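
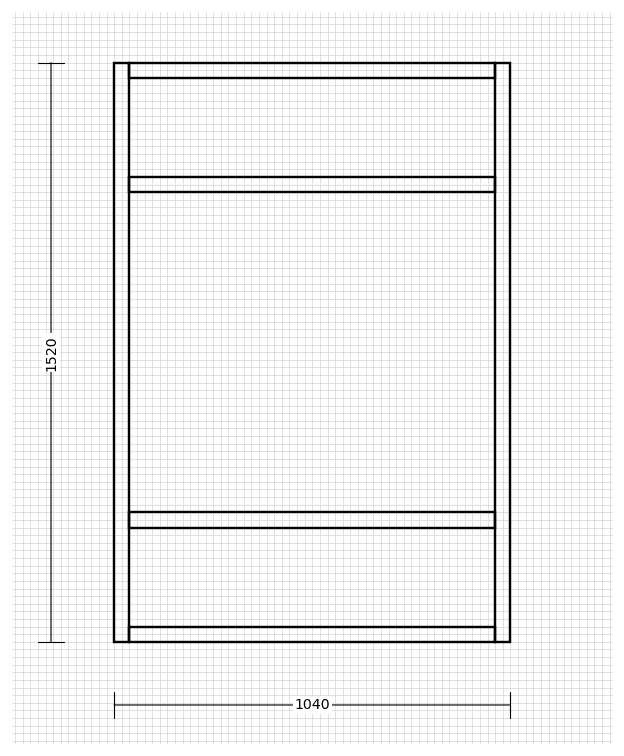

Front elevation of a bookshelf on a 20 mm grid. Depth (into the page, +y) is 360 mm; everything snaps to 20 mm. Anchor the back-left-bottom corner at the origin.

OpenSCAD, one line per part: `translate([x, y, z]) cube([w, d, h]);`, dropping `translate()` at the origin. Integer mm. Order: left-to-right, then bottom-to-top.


cube([40, 360, 1520]);
translate([40, 0, 0]) cube([960, 360, 40]);
translate([40, 0, 300]) cube([960, 360, 40]);
translate([40, 0, 1180]) cube([960, 360, 40]);
translate([40, 0, 1480]) cube([960, 360, 40]);
translate([1000, 0, 0]) cube([40, 360, 1520]);


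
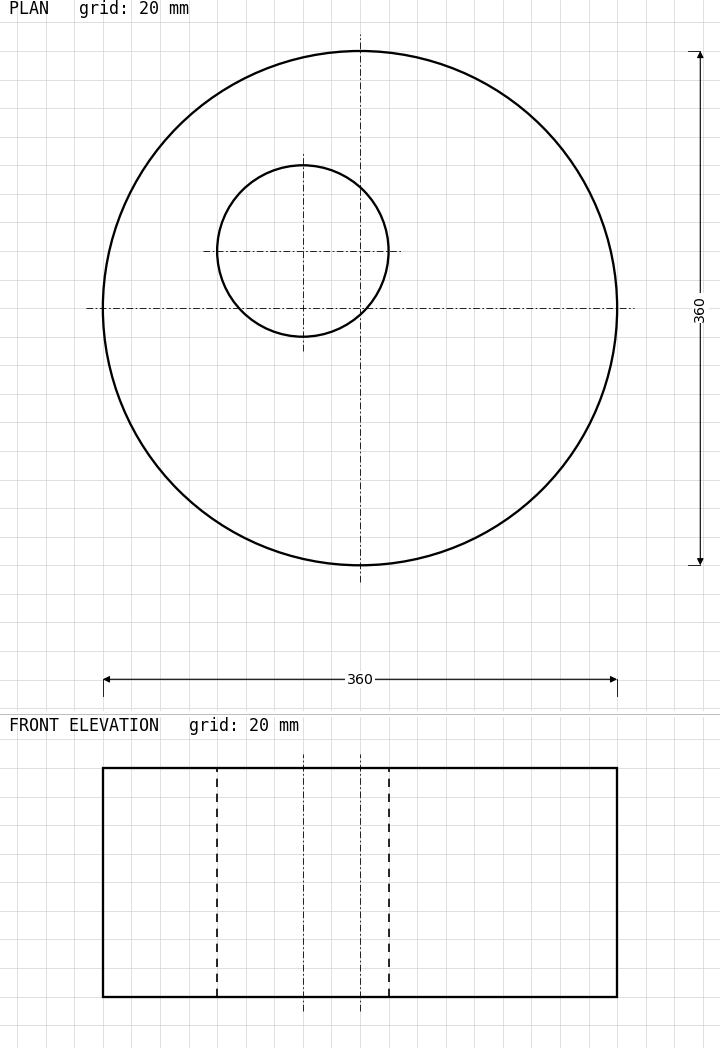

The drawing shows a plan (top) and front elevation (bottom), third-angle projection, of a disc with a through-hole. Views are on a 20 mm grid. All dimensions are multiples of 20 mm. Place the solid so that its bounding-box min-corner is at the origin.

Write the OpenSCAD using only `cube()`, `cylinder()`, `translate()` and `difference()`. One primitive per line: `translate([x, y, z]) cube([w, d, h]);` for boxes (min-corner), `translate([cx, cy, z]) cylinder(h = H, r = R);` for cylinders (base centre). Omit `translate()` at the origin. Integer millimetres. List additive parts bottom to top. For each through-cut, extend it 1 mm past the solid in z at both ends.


difference() {
  translate([180, 180, 0]) cylinder(h = 160, r = 180);
  translate([140, 220, -1]) cylinder(h = 162, r = 60);
}


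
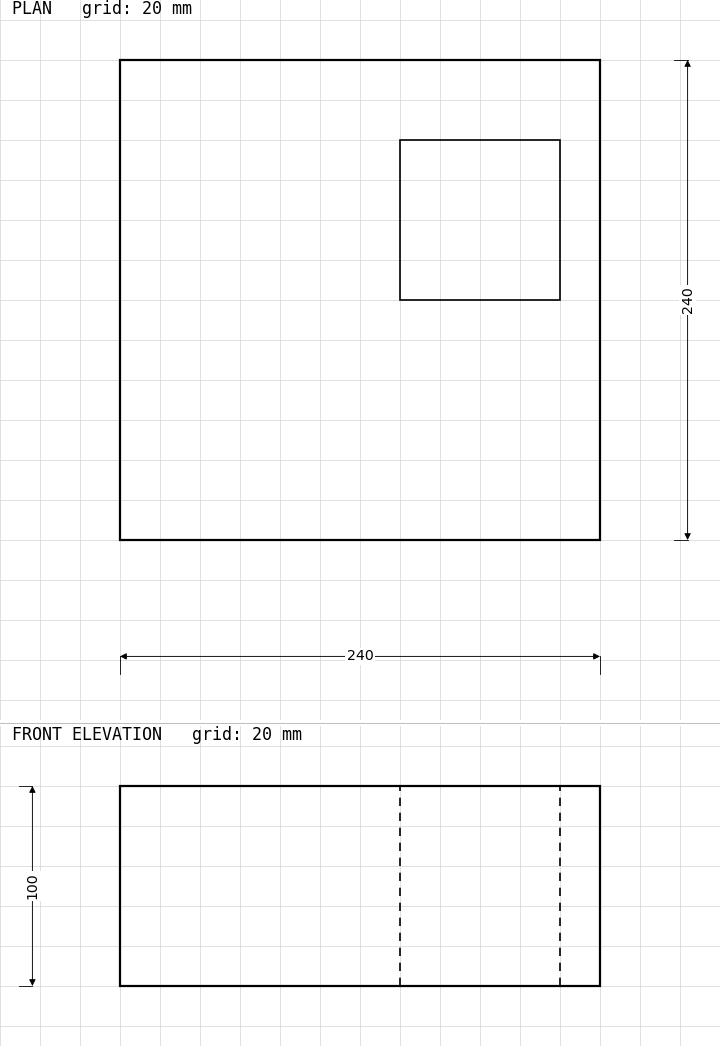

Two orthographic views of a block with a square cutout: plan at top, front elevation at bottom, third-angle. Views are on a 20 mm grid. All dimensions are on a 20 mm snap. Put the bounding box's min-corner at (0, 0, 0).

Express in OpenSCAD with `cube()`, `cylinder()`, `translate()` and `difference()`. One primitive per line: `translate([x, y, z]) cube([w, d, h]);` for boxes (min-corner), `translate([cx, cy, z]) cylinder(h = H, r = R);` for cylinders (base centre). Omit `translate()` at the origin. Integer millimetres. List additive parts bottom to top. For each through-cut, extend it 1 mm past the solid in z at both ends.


difference() {
  cube([240, 240, 100]);
  translate([140, 120, -1]) cube([80, 80, 102]);
}


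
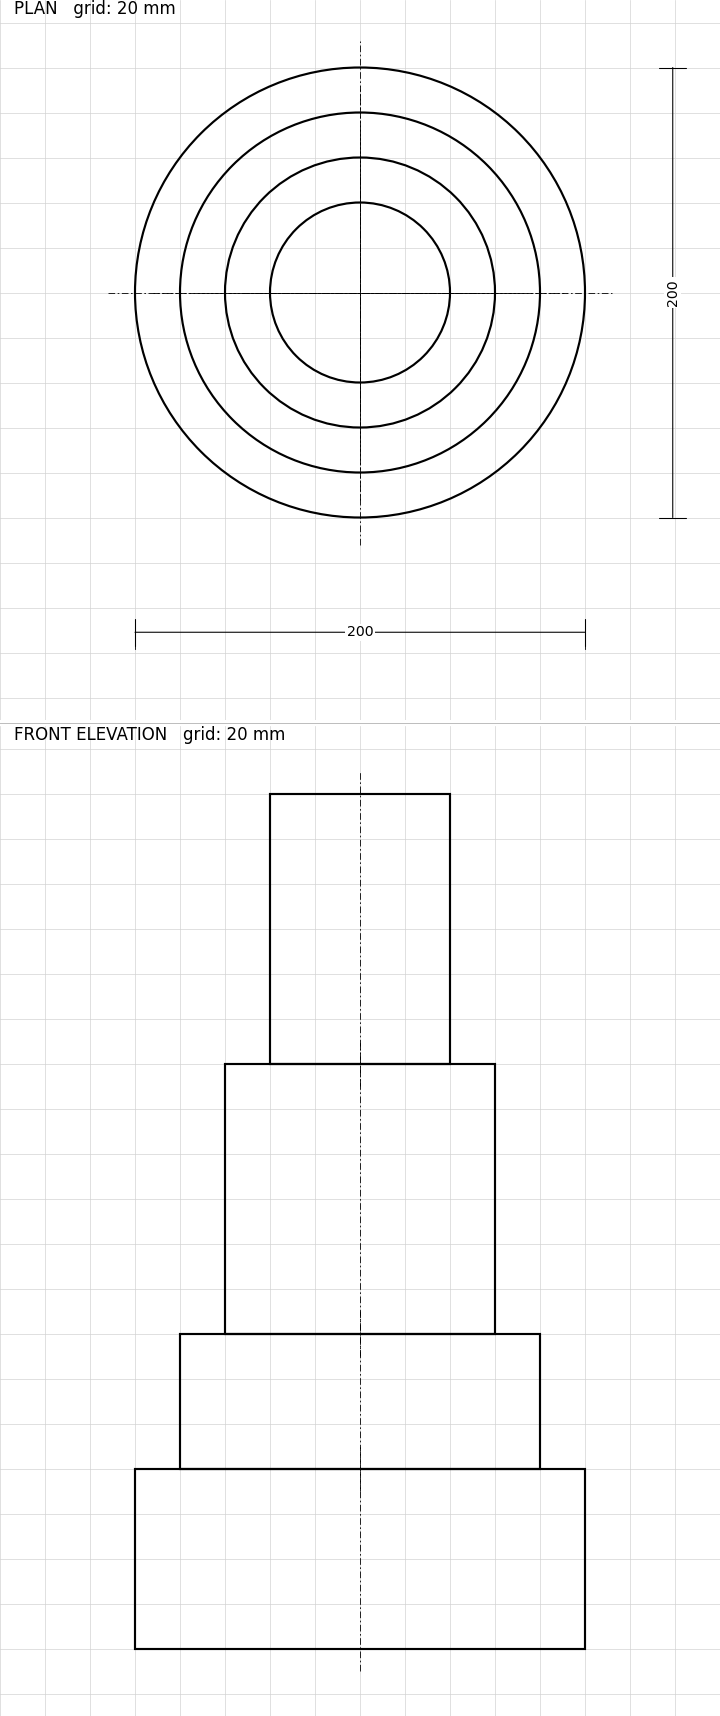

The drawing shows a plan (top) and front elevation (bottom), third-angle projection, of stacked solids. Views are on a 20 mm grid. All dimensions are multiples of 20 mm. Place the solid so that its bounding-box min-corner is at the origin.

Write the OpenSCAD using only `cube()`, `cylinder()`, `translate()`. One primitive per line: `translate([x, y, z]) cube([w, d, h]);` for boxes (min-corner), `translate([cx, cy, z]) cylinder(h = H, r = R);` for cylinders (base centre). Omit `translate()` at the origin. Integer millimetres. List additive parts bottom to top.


translate([100, 100, 0]) cylinder(h = 80, r = 100);
translate([100, 100, 80]) cylinder(h = 60, r = 80);
translate([100, 100, 140]) cylinder(h = 120, r = 60);
translate([100, 100, 260]) cylinder(h = 120, r = 40);


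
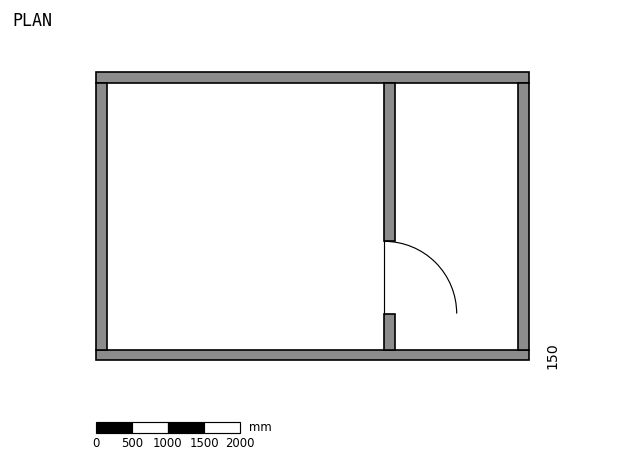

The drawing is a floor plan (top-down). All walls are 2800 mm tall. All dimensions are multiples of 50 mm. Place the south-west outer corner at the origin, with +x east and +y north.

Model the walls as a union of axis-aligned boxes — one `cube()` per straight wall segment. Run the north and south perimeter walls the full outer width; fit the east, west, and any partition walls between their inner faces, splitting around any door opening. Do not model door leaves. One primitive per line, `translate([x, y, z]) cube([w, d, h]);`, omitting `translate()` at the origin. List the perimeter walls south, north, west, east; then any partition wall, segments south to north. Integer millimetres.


cube([6000, 150, 2800]);
translate([0, 3850, 0]) cube([6000, 150, 2800]);
translate([0, 150, 0]) cube([150, 3700, 2800]);
translate([5850, 150, 0]) cube([150, 3700, 2800]);
translate([4000, 150, 0]) cube([150, 500, 2800]);
translate([4000, 1650, 0]) cube([150, 2200, 2800]);


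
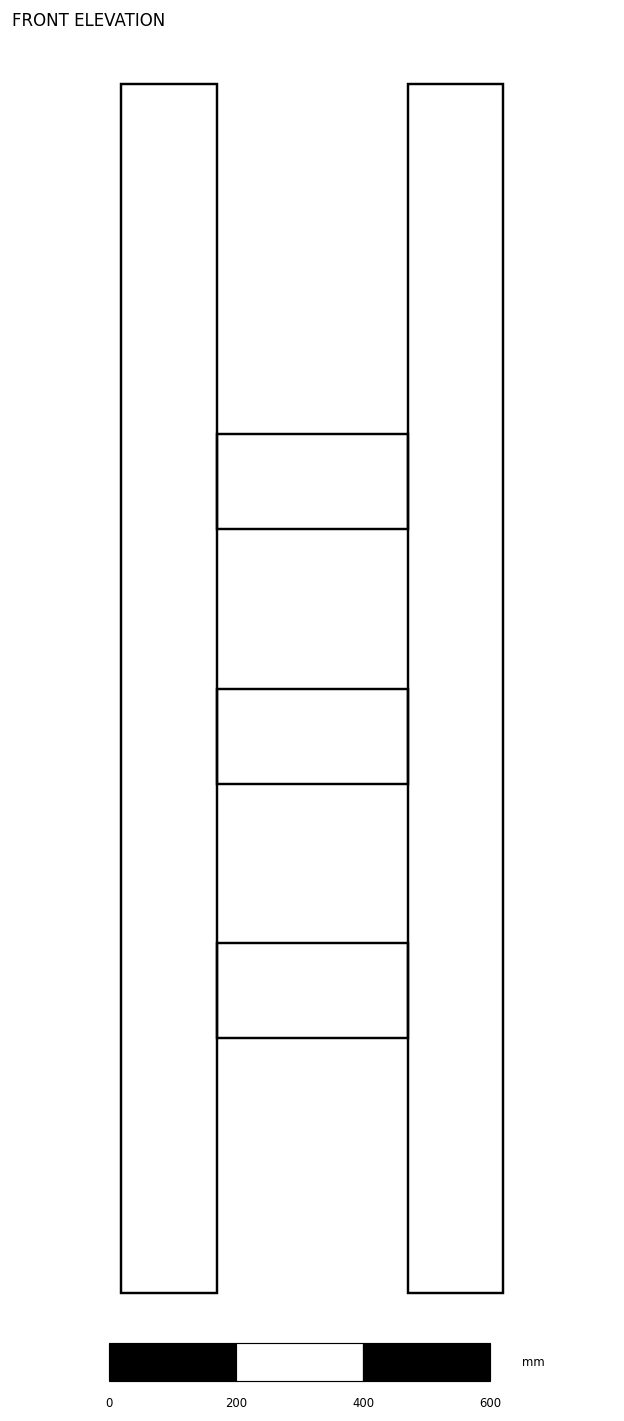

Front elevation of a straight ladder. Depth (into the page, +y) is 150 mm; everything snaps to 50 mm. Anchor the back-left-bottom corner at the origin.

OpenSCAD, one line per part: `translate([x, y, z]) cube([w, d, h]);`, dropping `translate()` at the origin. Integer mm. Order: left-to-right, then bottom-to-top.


cube([150, 150, 1900]);
translate([150, 0, 400]) cube([300, 150, 150]);
translate([150, 0, 800]) cube([300, 150, 150]);
translate([150, 0, 1200]) cube([300, 150, 150]);
translate([450, 0, 0]) cube([150, 150, 1900]);


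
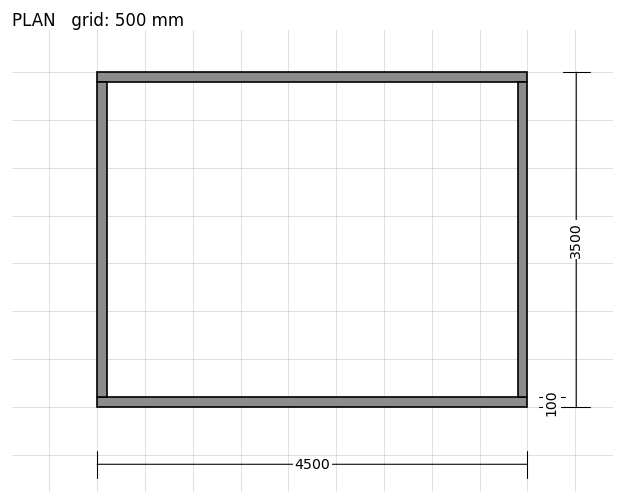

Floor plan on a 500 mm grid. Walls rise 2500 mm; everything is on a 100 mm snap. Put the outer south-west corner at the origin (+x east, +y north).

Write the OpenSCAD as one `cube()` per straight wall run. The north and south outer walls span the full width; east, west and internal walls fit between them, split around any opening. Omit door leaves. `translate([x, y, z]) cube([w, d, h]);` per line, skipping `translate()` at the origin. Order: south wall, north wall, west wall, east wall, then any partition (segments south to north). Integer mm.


cube([4500, 100, 2500]);
translate([0, 3400, 0]) cube([4500, 100, 2500]);
translate([0, 100, 0]) cube([100, 3300, 2500]);
translate([4400, 100, 0]) cube([100, 3300, 2500]);


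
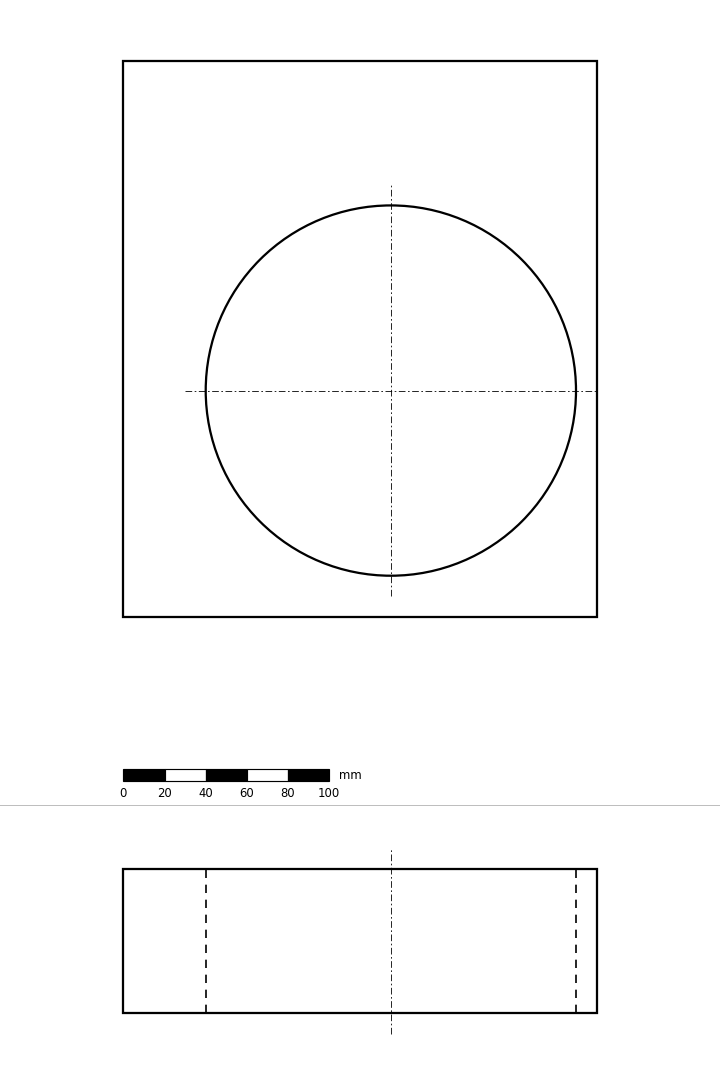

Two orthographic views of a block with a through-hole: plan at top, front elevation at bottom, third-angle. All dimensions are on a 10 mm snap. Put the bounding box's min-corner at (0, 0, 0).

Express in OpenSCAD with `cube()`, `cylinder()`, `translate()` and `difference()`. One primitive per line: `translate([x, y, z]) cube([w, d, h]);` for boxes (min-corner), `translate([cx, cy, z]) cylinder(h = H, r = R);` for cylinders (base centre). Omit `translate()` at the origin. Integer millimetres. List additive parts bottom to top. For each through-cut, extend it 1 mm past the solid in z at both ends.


difference() {
  cube([230, 270, 70]);
  translate([130, 110, -1]) cylinder(h = 72, r = 90);
}


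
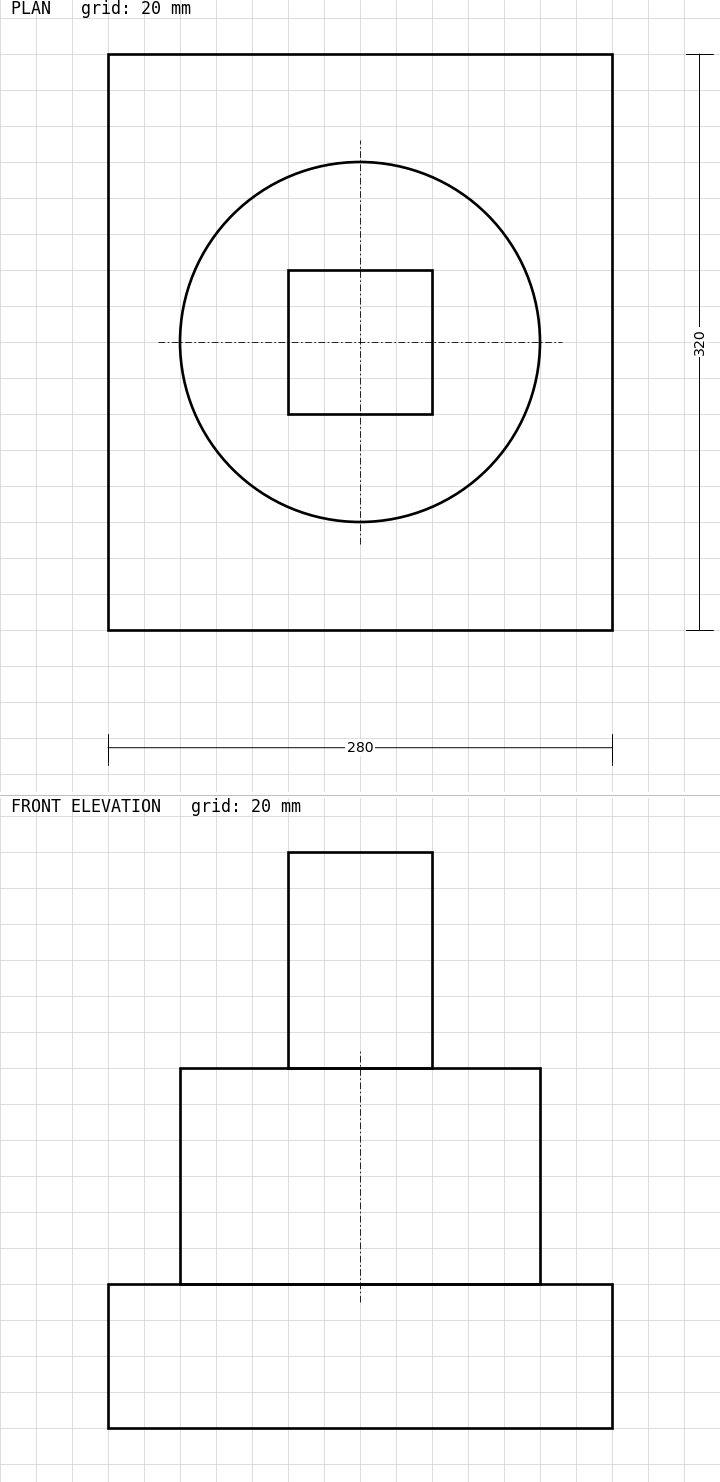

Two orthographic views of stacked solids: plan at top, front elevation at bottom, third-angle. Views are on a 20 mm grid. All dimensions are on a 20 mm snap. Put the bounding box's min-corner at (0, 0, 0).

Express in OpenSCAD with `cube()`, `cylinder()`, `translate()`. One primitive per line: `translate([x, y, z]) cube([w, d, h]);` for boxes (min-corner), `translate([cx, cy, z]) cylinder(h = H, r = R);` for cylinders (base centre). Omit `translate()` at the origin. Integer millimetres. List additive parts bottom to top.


cube([280, 320, 80]);
translate([140, 160, 80]) cylinder(h = 120, r = 100);
translate([100, 120, 200]) cube([80, 80, 120]);


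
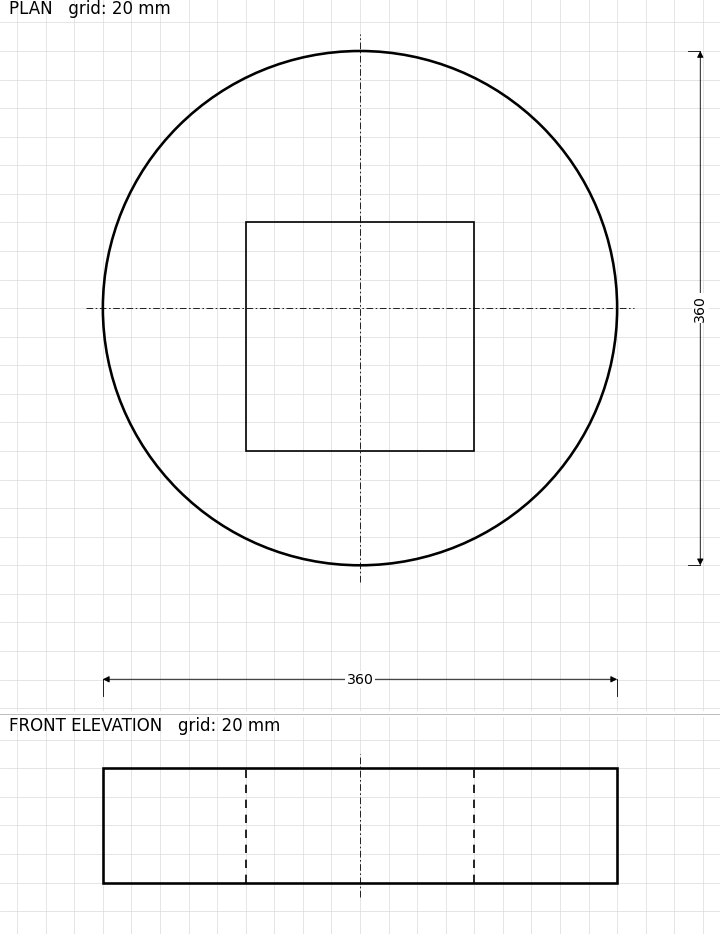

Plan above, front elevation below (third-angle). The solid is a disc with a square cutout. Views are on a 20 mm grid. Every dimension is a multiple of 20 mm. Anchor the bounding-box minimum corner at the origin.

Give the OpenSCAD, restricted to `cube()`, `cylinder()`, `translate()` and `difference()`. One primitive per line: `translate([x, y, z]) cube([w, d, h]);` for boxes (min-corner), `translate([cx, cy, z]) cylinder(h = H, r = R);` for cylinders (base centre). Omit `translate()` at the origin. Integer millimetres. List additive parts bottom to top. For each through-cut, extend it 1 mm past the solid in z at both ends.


difference() {
  translate([180, 180, 0]) cylinder(h = 80, r = 180);
  translate([100, 80, -1]) cube([160, 160, 82]);
}


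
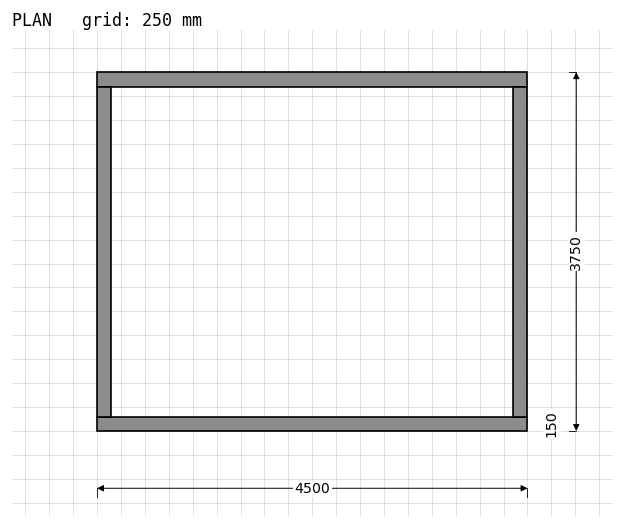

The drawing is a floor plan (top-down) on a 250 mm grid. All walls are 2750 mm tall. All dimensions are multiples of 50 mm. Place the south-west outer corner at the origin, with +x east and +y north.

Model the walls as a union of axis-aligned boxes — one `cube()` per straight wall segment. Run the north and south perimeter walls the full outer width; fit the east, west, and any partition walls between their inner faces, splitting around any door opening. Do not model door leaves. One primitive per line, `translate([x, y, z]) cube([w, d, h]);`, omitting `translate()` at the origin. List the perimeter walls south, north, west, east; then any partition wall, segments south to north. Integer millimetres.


cube([4500, 150, 2750]);
translate([0, 3600, 0]) cube([4500, 150, 2750]);
translate([0, 150, 0]) cube([150, 3450, 2750]);
translate([4350, 150, 0]) cube([150, 3450, 2750]);


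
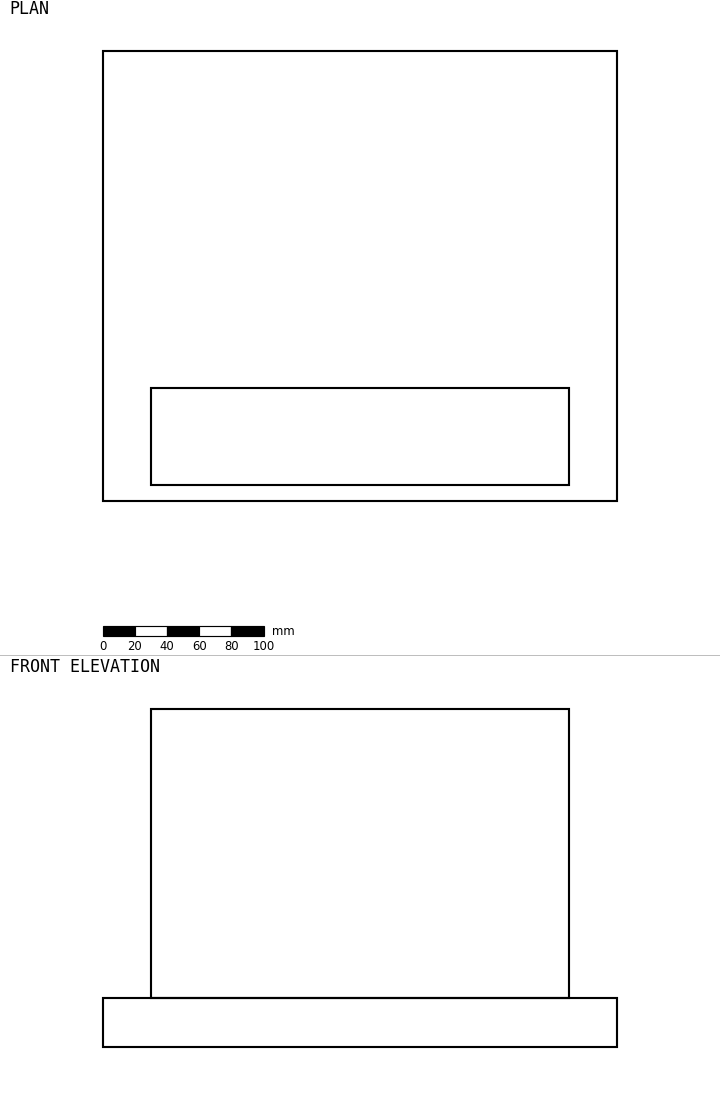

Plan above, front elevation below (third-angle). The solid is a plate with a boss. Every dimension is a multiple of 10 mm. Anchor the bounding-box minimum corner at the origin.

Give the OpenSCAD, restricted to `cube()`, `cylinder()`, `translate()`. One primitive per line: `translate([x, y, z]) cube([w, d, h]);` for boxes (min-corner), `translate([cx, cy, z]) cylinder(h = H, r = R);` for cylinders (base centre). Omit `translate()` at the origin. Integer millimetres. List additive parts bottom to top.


cube([320, 280, 30]);
translate([30, 10, 30]) cube([260, 60, 180]);


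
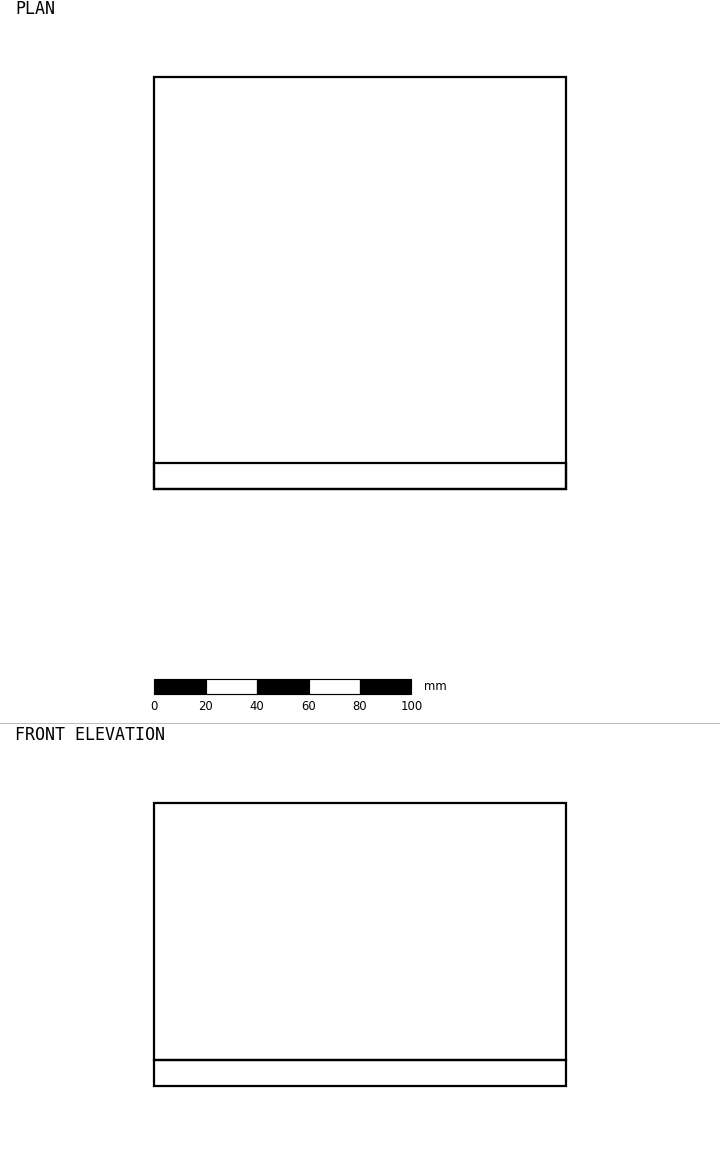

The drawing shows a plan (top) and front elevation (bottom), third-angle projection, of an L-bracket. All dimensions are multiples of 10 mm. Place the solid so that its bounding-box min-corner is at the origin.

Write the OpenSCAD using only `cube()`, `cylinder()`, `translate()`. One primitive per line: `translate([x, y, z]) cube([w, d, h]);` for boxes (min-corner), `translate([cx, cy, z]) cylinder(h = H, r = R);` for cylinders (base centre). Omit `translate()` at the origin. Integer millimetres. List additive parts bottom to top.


cube([160, 160, 10]);
translate([0, 0, 10]) cube([160, 10, 100]);


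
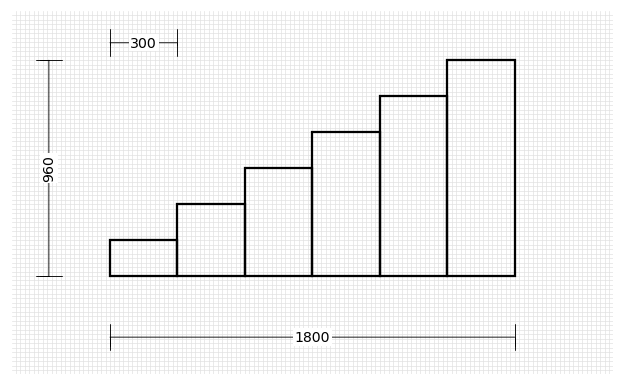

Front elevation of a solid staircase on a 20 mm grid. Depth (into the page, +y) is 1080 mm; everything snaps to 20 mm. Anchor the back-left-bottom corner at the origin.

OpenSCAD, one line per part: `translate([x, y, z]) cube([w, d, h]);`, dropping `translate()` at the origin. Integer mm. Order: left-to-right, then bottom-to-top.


cube([300, 1080, 160]);
translate([300, 0, 0]) cube([300, 1080, 320]);
translate([600, 0, 0]) cube([300, 1080, 480]);
translate([900, 0, 0]) cube([300, 1080, 640]);
translate([1200, 0, 0]) cube([300, 1080, 800]);
translate([1500, 0, 0]) cube([300, 1080, 960]);


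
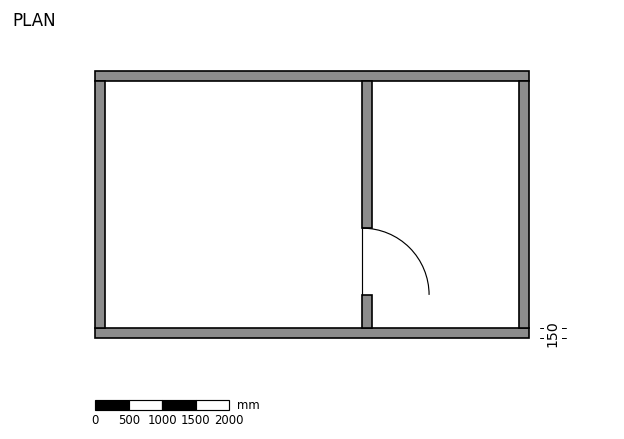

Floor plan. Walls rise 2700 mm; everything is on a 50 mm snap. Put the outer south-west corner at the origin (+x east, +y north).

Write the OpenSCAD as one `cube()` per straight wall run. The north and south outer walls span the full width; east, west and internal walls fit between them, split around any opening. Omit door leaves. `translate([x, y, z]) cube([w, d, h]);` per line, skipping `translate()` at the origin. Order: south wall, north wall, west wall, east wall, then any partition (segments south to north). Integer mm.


cube([6500, 150, 2700]);
translate([0, 3850, 0]) cube([6500, 150, 2700]);
translate([0, 150, 0]) cube([150, 3700, 2700]);
translate([6350, 150, 0]) cube([150, 3700, 2700]);
translate([4000, 150, 0]) cube([150, 500, 2700]);
translate([4000, 1650, 0]) cube([150, 2200, 2700]);


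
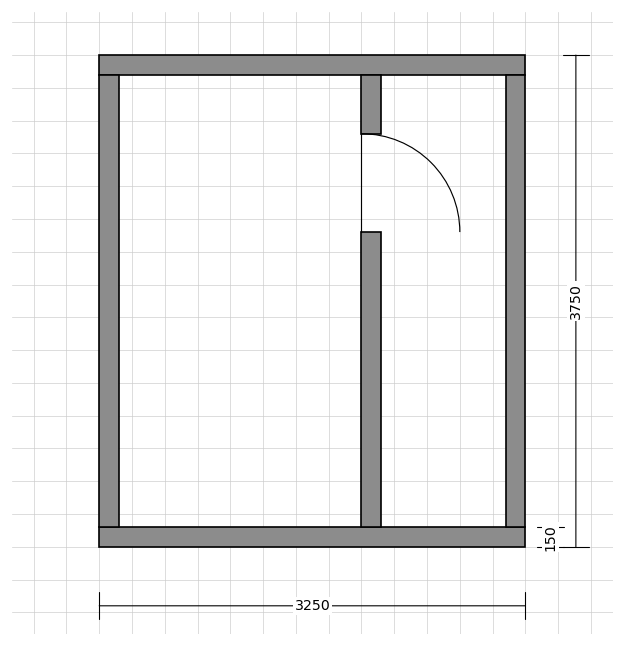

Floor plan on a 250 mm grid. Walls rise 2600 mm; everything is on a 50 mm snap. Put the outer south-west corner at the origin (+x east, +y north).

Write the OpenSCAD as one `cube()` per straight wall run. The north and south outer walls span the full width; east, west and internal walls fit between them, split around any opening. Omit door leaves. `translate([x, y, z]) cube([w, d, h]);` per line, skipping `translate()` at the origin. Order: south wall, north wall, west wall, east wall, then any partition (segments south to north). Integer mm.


cube([3250, 150, 2600]);
translate([0, 3600, 0]) cube([3250, 150, 2600]);
translate([0, 150, 0]) cube([150, 3450, 2600]);
translate([3100, 150, 0]) cube([150, 3450, 2600]);
translate([2000, 150, 0]) cube([150, 2250, 2600]);
translate([2000, 3150, 0]) cube([150, 450, 2600]);


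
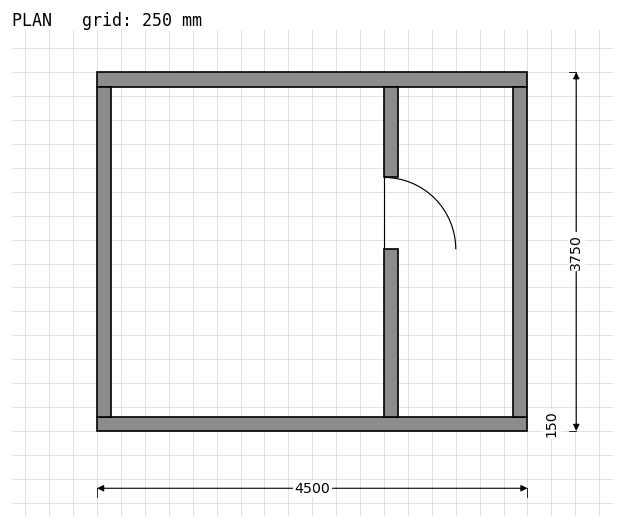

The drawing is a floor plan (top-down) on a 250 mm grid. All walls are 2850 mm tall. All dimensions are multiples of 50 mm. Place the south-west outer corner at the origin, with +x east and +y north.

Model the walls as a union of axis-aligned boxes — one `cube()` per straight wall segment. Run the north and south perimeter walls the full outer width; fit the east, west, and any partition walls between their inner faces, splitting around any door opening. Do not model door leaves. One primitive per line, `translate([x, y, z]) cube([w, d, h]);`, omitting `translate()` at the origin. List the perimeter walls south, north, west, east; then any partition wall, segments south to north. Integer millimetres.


cube([4500, 150, 2850]);
translate([0, 3600, 0]) cube([4500, 150, 2850]);
translate([0, 150, 0]) cube([150, 3450, 2850]);
translate([4350, 150, 0]) cube([150, 3450, 2850]);
translate([3000, 150, 0]) cube([150, 1750, 2850]);
translate([3000, 2650, 0]) cube([150, 950, 2850]);


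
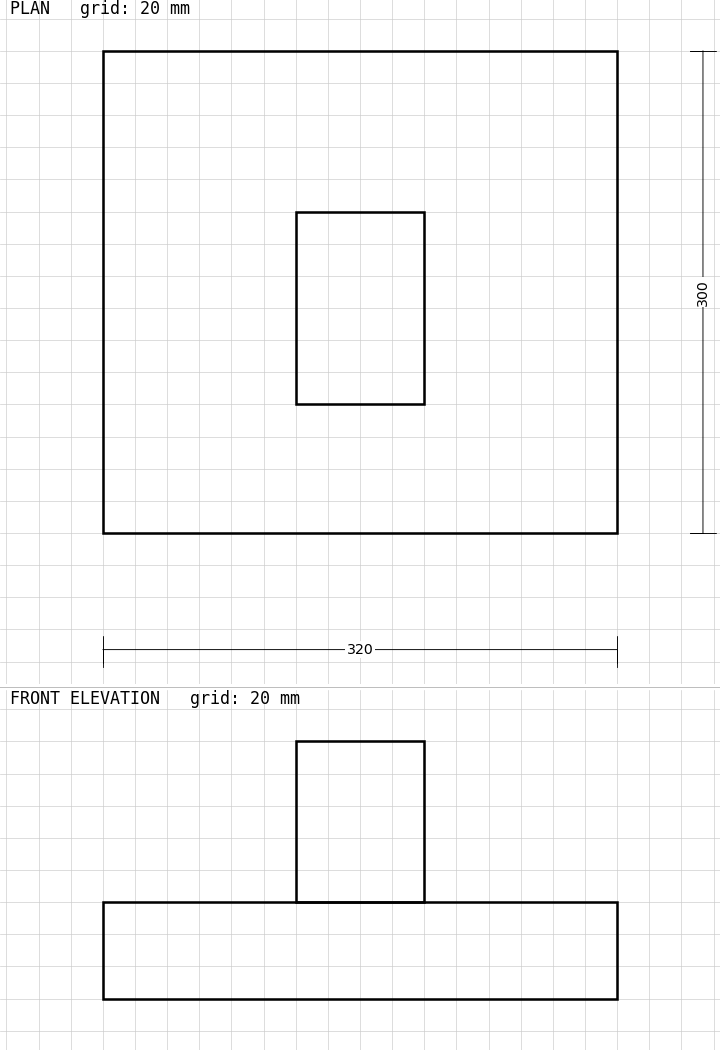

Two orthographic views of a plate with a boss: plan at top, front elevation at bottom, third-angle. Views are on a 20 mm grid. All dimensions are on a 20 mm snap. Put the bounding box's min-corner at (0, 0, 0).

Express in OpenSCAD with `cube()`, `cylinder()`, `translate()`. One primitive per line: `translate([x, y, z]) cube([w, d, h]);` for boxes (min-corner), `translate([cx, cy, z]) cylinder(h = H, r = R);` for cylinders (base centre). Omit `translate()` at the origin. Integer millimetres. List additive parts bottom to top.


cube([320, 300, 60]);
translate([120, 80, 60]) cube([80, 120, 100]);


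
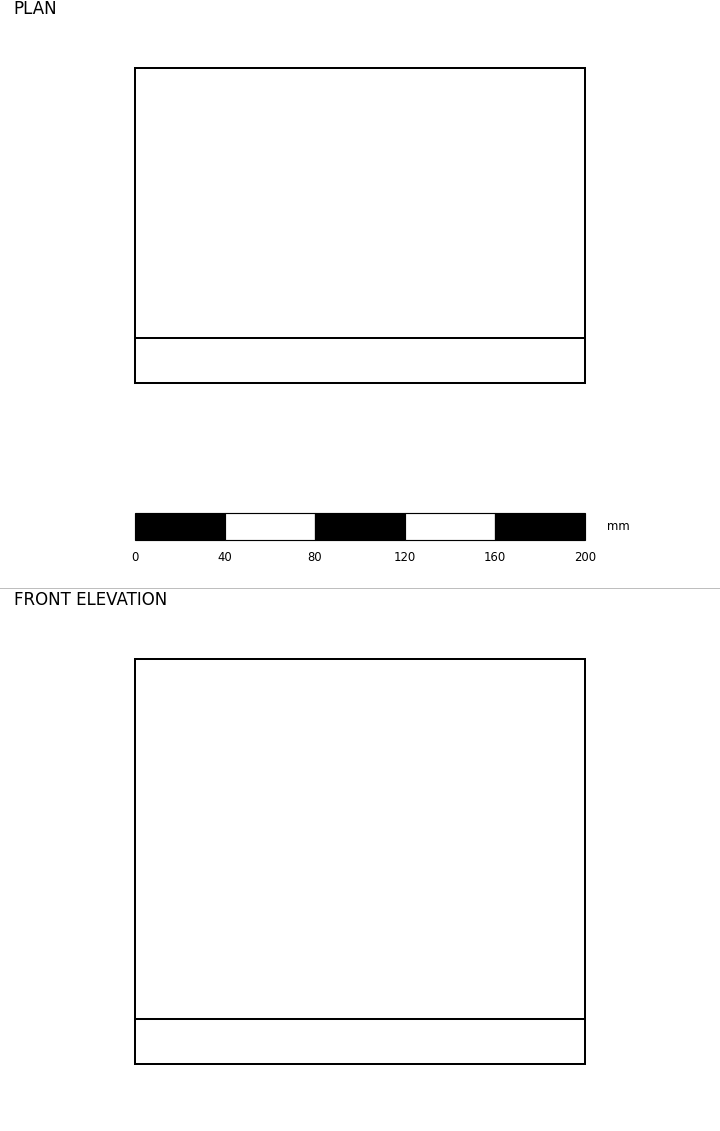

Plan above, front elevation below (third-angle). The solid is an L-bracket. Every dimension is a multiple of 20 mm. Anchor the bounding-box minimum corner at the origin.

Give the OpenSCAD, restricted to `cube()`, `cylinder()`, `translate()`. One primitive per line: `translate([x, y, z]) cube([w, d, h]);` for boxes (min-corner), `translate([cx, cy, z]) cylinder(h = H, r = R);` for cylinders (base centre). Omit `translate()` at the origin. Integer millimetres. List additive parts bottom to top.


cube([200, 140, 20]);
translate([0, 0, 20]) cube([200, 20, 160]);


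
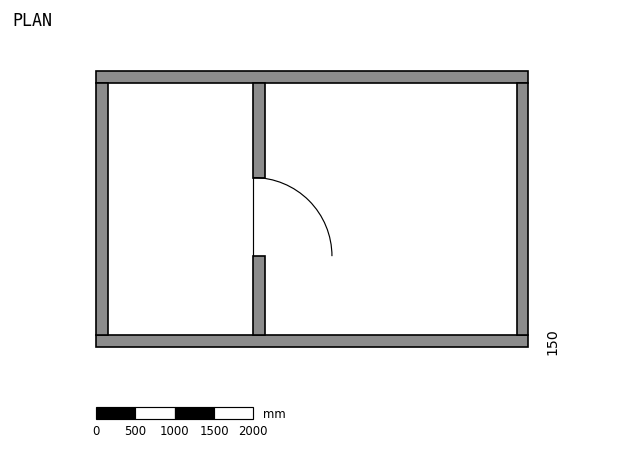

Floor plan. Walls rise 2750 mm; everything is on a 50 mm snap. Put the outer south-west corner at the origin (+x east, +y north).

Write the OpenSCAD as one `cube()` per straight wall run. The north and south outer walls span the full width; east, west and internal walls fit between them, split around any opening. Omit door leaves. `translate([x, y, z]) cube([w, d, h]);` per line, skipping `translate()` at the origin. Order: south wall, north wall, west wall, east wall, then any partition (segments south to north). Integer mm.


cube([5500, 150, 2750]);
translate([0, 3350, 0]) cube([5500, 150, 2750]);
translate([0, 150, 0]) cube([150, 3200, 2750]);
translate([5350, 150, 0]) cube([150, 3200, 2750]);
translate([2000, 150, 0]) cube([150, 1000, 2750]);
translate([2000, 2150, 0]) cube([150, 1200, 2750]);


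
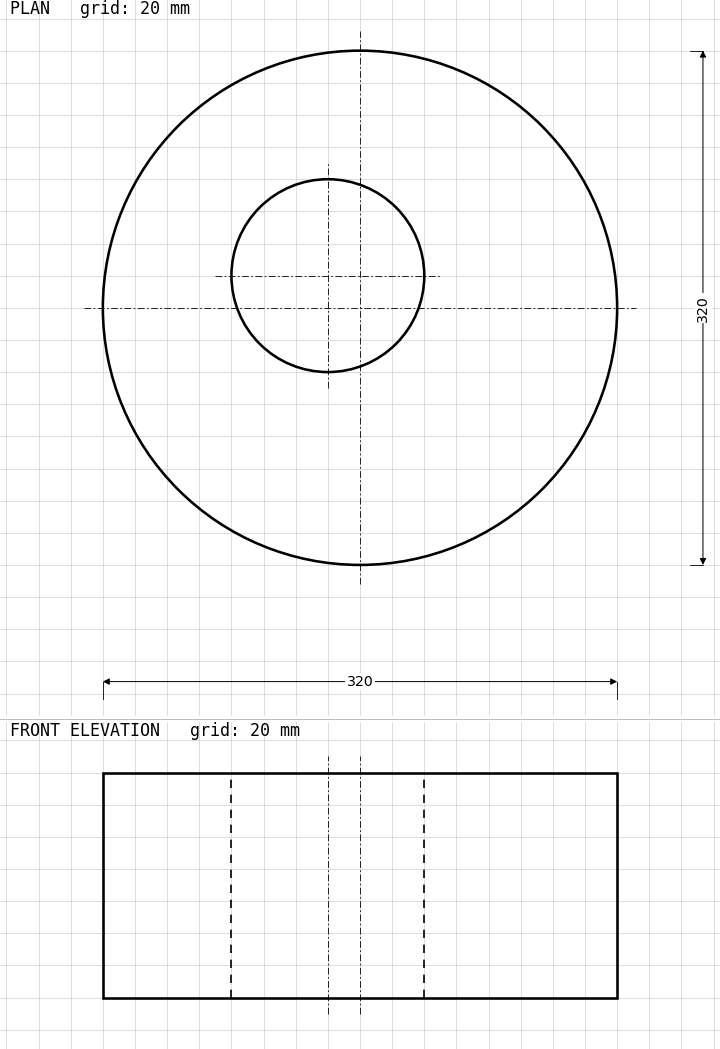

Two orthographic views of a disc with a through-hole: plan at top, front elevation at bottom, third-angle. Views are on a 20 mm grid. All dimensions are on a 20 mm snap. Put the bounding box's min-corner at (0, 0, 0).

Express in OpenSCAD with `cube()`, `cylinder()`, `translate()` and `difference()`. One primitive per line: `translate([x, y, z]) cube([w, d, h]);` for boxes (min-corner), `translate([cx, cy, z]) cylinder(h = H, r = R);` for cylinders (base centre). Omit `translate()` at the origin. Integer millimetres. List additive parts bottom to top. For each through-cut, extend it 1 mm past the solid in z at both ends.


difference() {
  translate([160, 160, 0]) cylinder(h = 140, r = 160);
  translate([140, 180, -1]) cylinder(h = 142, r = 60);
}


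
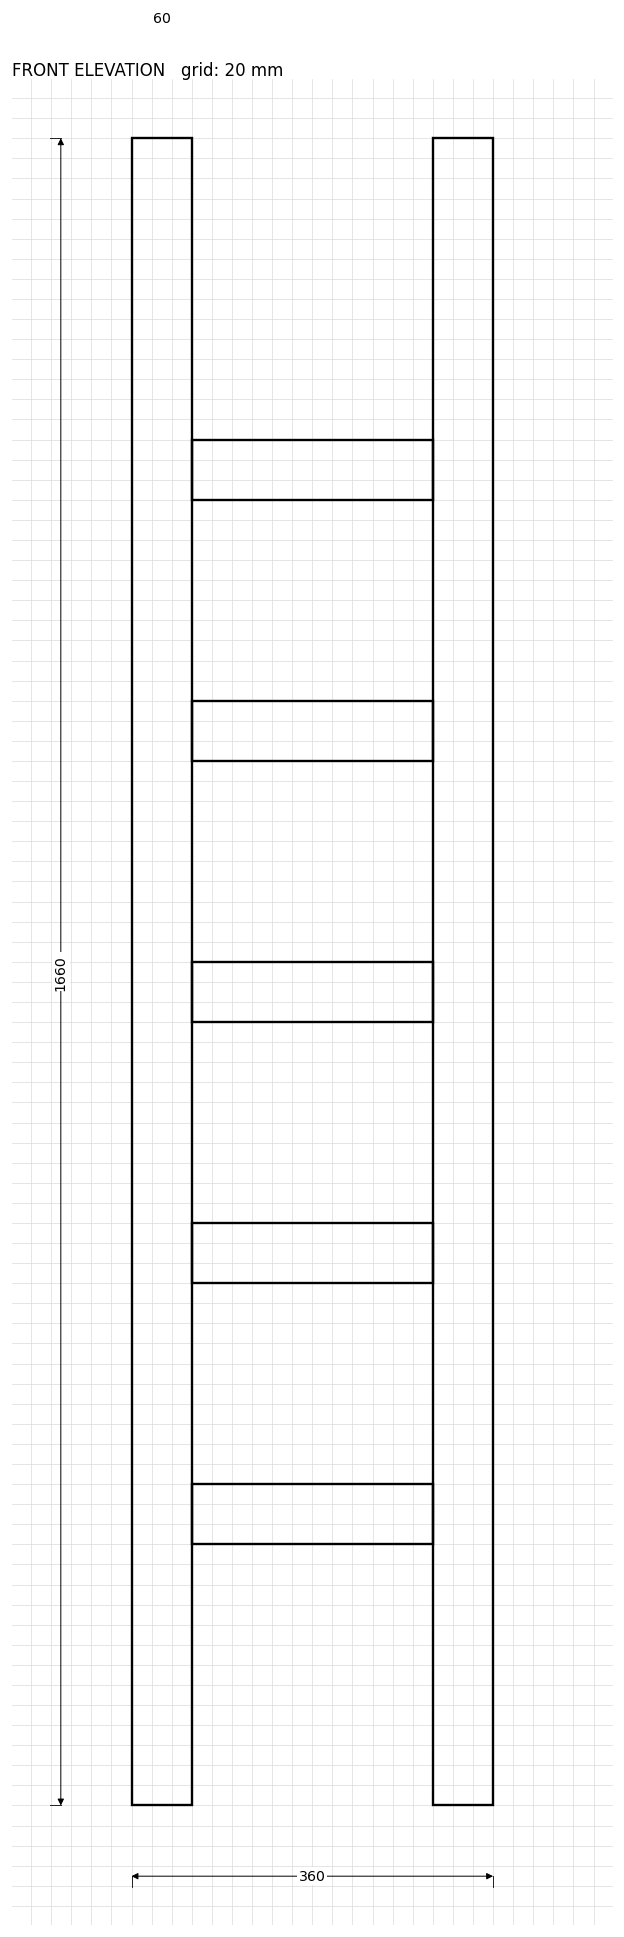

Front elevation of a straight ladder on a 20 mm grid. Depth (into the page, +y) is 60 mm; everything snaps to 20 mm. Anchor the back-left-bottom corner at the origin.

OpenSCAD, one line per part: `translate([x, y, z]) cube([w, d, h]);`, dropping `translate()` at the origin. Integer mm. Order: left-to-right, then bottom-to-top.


cube([60, 60, 1660]);
translate([60, 0, 260]) cube([240, 60, 60]);
translate([60, 0, 520]) cube([240, 60, 60]);
translate([60, 0, 780]) cube([240, 60, 60]);
translate([60, 0, 1040]) cube([240, 60, 60]);
translate([60, 0, 1300]) cube([240, 60, 60]);
translate([300, 0, 0]) cube([60, 60, 1660]);


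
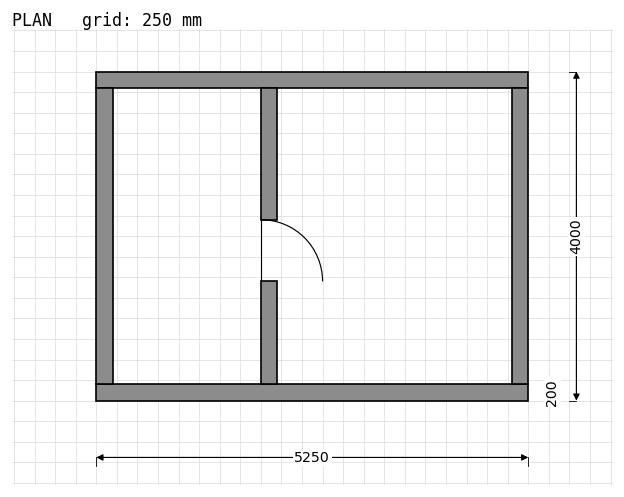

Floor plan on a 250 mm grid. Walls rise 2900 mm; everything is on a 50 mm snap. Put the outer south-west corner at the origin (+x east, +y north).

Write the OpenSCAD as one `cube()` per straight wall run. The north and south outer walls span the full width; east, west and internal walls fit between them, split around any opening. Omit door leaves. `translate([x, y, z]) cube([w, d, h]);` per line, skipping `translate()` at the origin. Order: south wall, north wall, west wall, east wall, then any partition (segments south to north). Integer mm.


cube([5250, 200, 2900]);
translate([0, 3800, 0]) cube([5250, 200, 2900]);
translate([0, 200, 0]) cube([200, 3600, 2900]);
translate([5050, 200, 0]) cube([200, 3600, 2900]);
translate([2000, 200, 0]) cube([200, 1250, 2900]);
translate([2000, 2200, 0]) cube([200, 1600, 2900]);


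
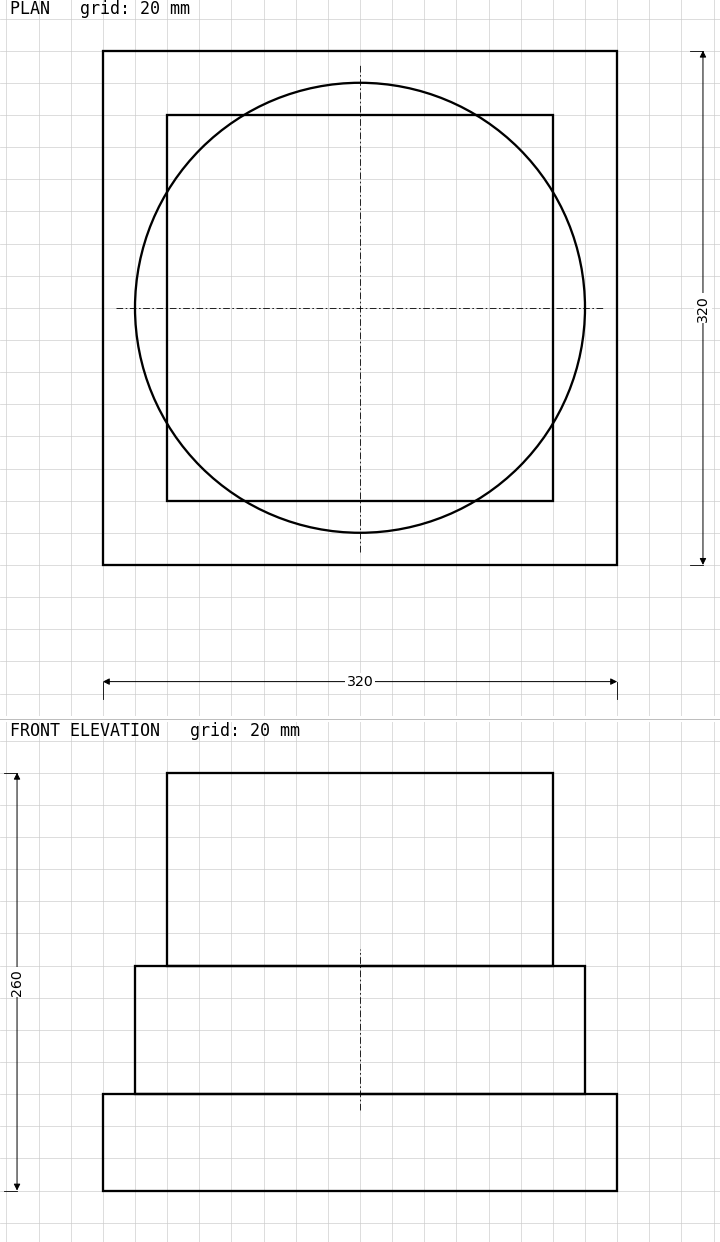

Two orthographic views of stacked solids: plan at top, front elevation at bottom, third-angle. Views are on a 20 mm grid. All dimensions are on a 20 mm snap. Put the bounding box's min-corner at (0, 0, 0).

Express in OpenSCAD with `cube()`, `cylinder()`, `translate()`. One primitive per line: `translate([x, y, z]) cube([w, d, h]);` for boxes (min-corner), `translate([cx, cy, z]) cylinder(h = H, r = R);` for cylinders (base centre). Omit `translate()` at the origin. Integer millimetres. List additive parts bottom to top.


cube([320, 320, 60]);
translate([160, 160, 60]) cylinder(h = 80, r = 140);
translate([40, 40, 140]) cube([240, 240, 120]);


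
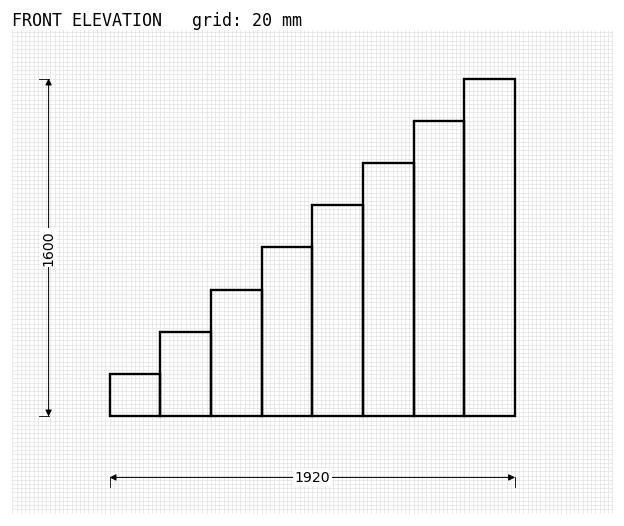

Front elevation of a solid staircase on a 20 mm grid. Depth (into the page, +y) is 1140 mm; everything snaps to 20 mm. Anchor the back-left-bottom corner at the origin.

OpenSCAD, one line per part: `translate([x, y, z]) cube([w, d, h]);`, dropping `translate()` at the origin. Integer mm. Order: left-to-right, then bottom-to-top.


cube([240, 1140, 200]);
translate([240, 0, 0]) cube([240, 1140, 400]);
translate([480, 0, 0]) cube([240, 1140, 600]);
translate([720, 0, 0]) cube([240, 1140, 800]);
translate([960, 0, 0]) cube([240, 1140, 1000]);
translate([1200, 0, 0]) cube([240, 1140, 1200]);
translate([1440, 0, 0]) cube([240, 1140, 1400]);
translate([1680, 0, 0]) cube([240, 1140, 1600]);


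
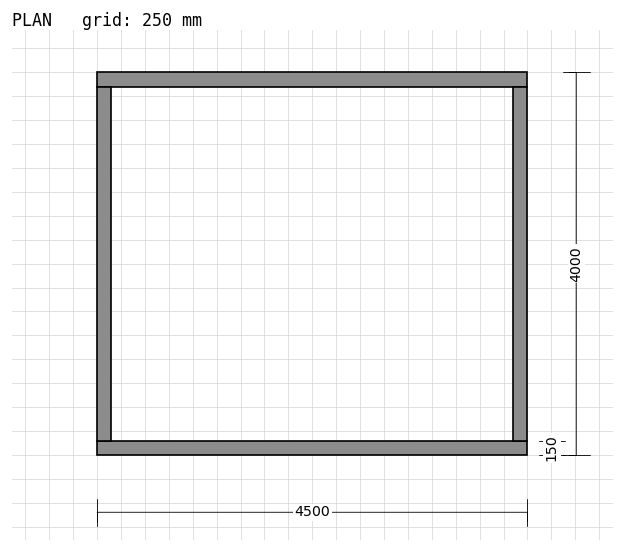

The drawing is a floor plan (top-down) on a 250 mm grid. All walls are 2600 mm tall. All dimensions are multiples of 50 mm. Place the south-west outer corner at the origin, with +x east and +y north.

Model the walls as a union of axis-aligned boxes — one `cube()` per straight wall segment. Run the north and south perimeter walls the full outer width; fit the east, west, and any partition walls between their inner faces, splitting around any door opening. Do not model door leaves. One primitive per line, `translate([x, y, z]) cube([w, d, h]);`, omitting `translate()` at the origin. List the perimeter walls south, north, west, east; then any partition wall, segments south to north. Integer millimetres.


cube([4500, 150, 2600]);
translate([0, 3850, 0]) cube([4500, 150, 2600]);
translate([0, 150, 0]) cube([150, 3700, 2600]);
translate([4350, 150, 0]) cube([150, 3700, 2600]);


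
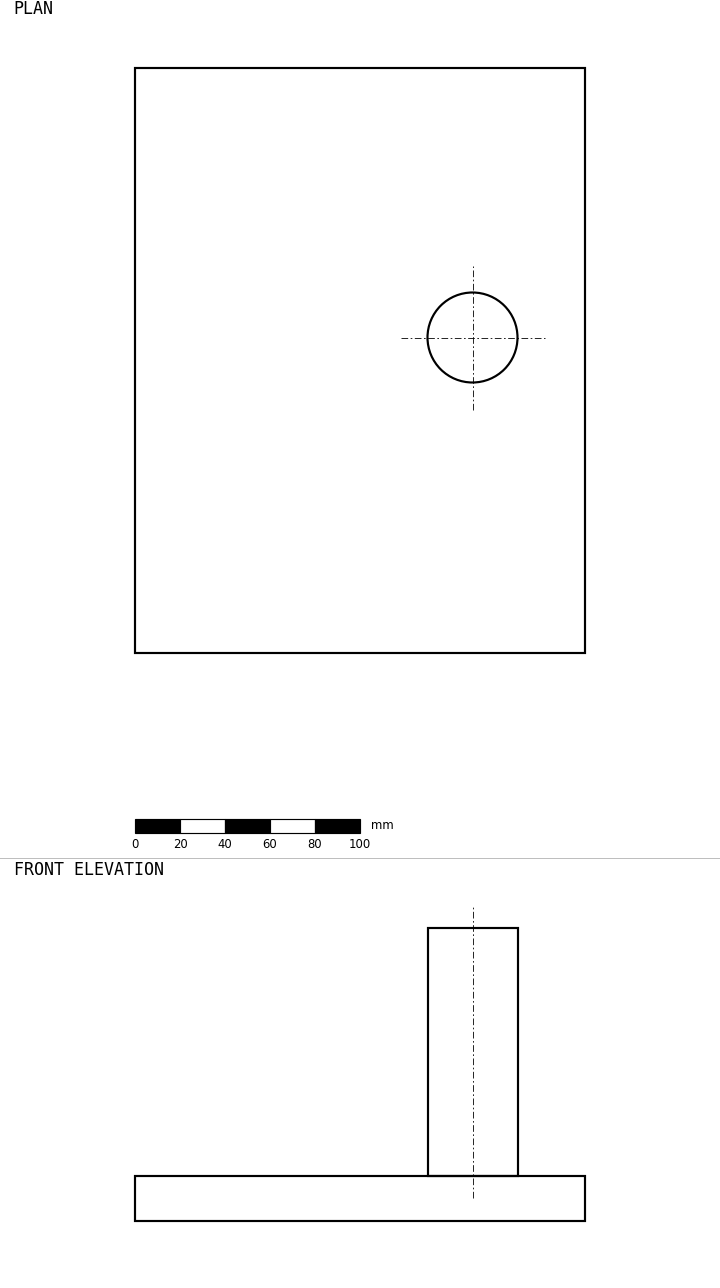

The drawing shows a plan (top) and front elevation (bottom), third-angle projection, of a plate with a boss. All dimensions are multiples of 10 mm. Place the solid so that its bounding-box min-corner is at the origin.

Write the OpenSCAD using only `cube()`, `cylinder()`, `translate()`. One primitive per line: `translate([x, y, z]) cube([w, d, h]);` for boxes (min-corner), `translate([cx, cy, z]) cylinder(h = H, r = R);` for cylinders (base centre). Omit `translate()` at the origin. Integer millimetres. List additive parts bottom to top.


cube([200, 260, 20]);
translate([150, 140, 20]) cylinder(h = 110, r = 20);


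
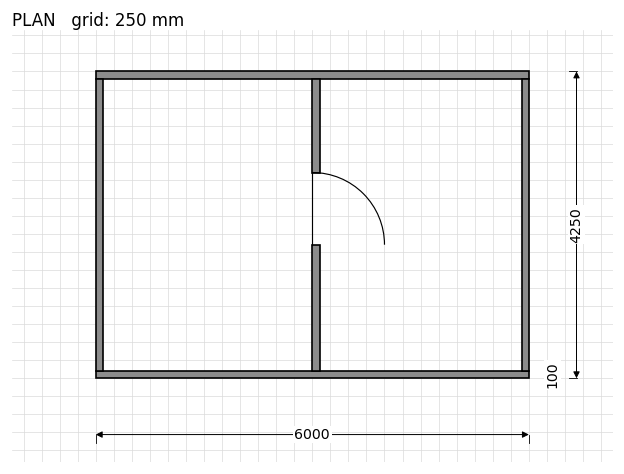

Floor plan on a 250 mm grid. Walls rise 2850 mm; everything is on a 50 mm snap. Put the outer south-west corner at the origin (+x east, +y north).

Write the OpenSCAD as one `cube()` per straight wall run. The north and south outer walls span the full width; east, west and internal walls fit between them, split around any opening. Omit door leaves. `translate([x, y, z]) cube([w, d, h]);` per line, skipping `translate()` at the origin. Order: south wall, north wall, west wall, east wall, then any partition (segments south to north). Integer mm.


cube([6000, 100, 2850]);
translate([0, 4150, 0]) cube([6000, 100, 2850]);
translate([0, 100, 0]) cube([100, 4050, 2850]);
translate([5900, 100, 0]) cube([100, 4050, 2850]);
translate([3000, 100, 0]) cube([100, 1750, 2850]);
translate([3000, 2850, 0]) cube([100, 1300, 2850]);


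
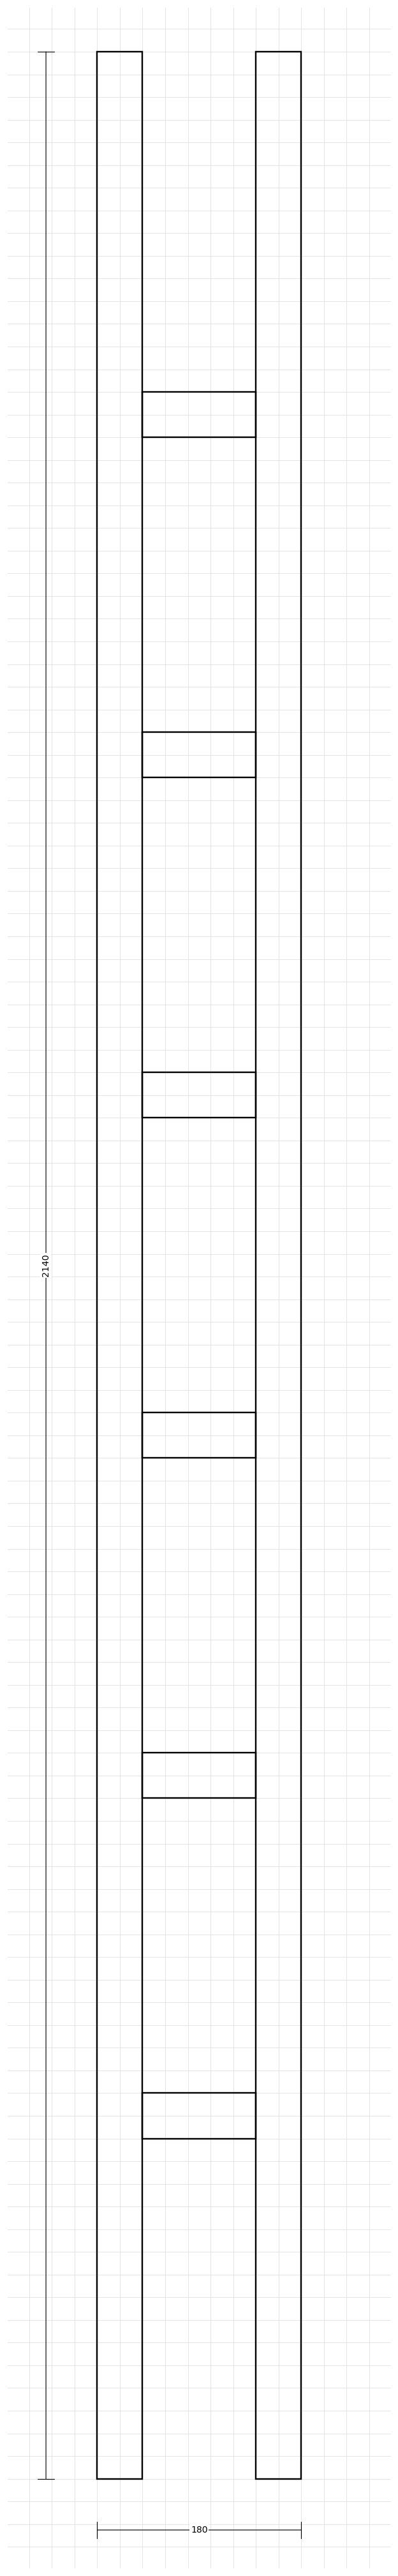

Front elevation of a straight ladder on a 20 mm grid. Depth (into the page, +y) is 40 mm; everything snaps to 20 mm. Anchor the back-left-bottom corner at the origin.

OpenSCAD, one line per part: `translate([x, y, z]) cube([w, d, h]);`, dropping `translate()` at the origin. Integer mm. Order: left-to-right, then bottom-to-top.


cube([40, 40, 2140]);
translate([40, 0, 300]) cube([100, 40, 40]);
translate([40, 0, 600]) cube([100, 40, 40]);
translate([40, 0, 900]) cube([100, 40, 40]);
translate([40, 0, 1200]) cube([100, 40, 40]);
translate([40, 0, 1500]) cube([100, 40, 40]);
translate([40, 0, 1800]) cube([100, 40, 40]);
translate([140, 0, 0]) cube([40, 40, 2140]);


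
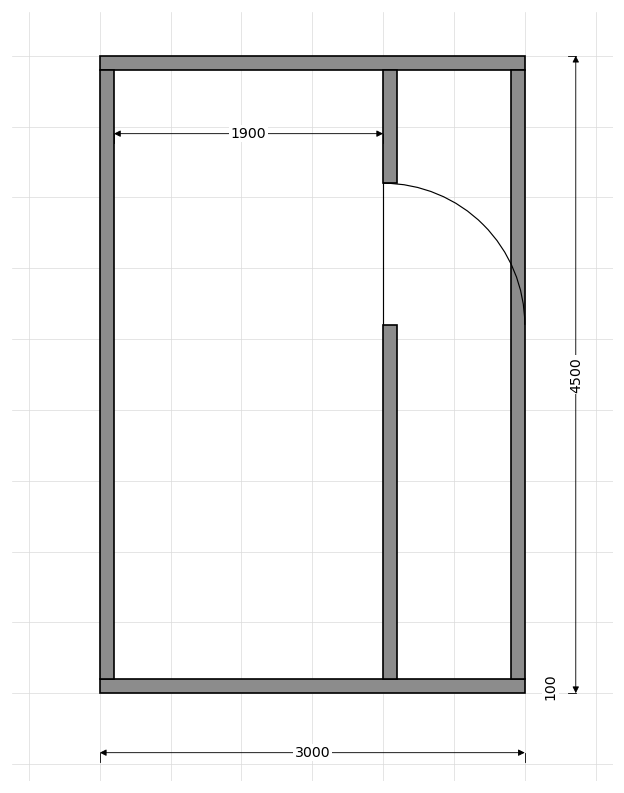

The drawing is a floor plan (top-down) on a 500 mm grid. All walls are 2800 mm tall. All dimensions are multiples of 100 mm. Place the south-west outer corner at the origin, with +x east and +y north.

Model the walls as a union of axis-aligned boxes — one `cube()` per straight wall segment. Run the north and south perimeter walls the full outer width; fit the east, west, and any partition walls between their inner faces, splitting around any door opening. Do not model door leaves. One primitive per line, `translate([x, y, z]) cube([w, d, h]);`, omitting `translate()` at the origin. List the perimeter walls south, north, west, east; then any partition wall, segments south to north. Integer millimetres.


cube([3000, 100, 2800]);
translate([0, 4400, 0]) cube([3000, 100, 2800]);
translate([0, 100, 0]) cube([100, 4300, 2800]);
translate([2900, 100, 0]) cube([100, 4300, 2800]);
translate([2000, 100, 0]) cube([100, 2500, 2800]);
translate([2000, 3600, 0]) cube([100, 800, 2800]);


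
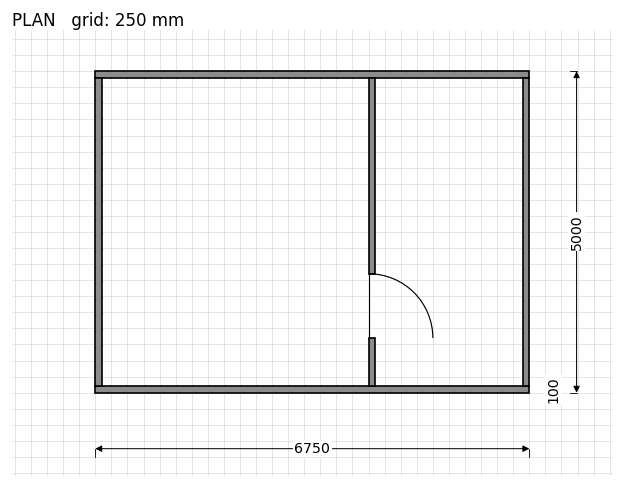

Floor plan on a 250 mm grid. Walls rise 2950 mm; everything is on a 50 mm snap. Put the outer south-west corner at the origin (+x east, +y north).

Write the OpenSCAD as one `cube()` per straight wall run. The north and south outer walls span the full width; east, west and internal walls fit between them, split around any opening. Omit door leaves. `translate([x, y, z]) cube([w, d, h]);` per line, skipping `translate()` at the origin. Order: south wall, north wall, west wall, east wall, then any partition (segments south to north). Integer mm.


cube([6750, 100, 2950]);
translate([0, 4900, 0]) cube([6750, 100, 2950]);
translate([0, 100, 0]) cube([100, 4800, 2950]);
translate([6650, 100, 0]) cube([100, 4800, 2950]);
translate([4250, 100, 0]) cube([100, 750, 2950]);
translate([4250, 1850, 0]) cube([100, 3050, 2950]);


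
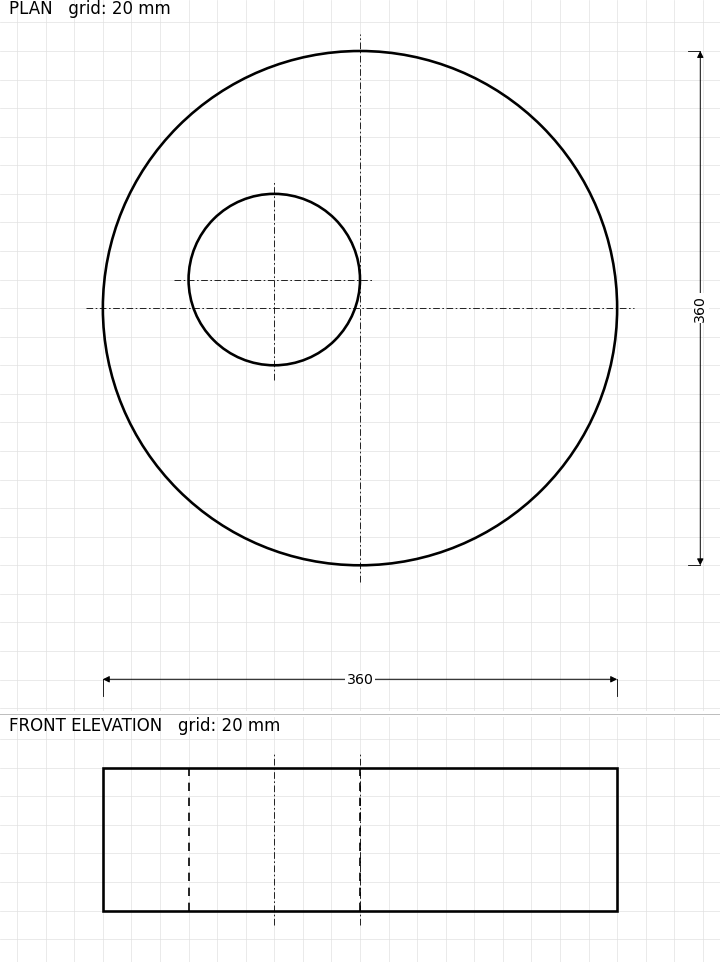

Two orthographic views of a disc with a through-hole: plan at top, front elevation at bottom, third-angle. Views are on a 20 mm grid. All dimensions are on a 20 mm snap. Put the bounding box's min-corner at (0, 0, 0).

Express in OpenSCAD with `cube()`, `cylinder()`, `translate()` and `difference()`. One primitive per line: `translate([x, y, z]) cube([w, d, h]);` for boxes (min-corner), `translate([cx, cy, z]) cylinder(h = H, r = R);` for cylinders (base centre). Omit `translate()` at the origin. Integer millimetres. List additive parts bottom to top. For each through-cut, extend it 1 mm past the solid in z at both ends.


difference() {
  translate([180, 180, 0]) cylinder(h = 100, r = 180);
  translate([120, 200, -1]) cylinder(h = 102, r = 60);
}


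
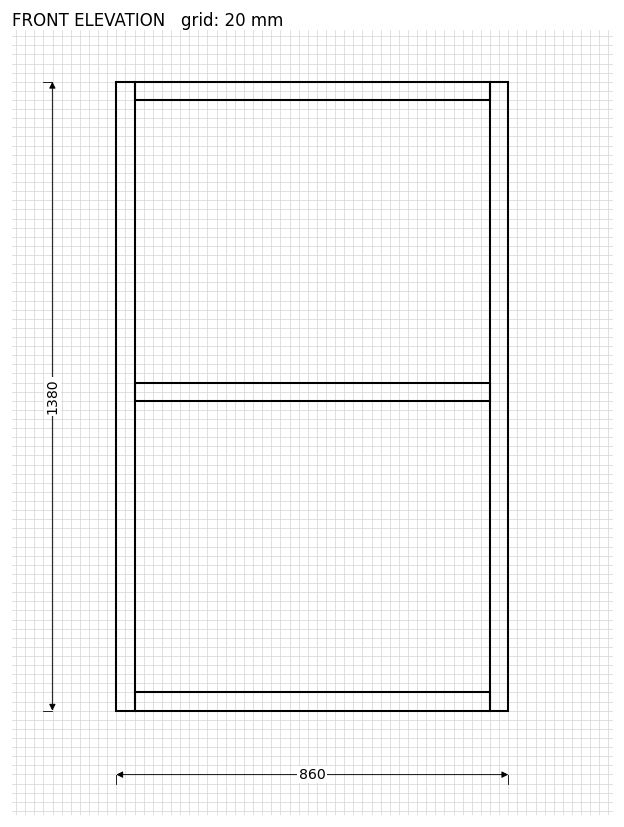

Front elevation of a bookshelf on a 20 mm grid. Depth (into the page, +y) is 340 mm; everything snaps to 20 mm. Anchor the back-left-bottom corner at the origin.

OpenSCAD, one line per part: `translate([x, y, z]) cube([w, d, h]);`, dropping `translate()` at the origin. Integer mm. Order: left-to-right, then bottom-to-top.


cube([40, 340, 1380]);
translate([40, 0, 0]) cube([780, 340, 40]);
translate([40, 0, 680]) cube([780, 340, 40]);
translate([40, 0, 1340]) cube([780, 340, 40]);
translate([820, 0, 0]) cube([40, 340, 1380]);


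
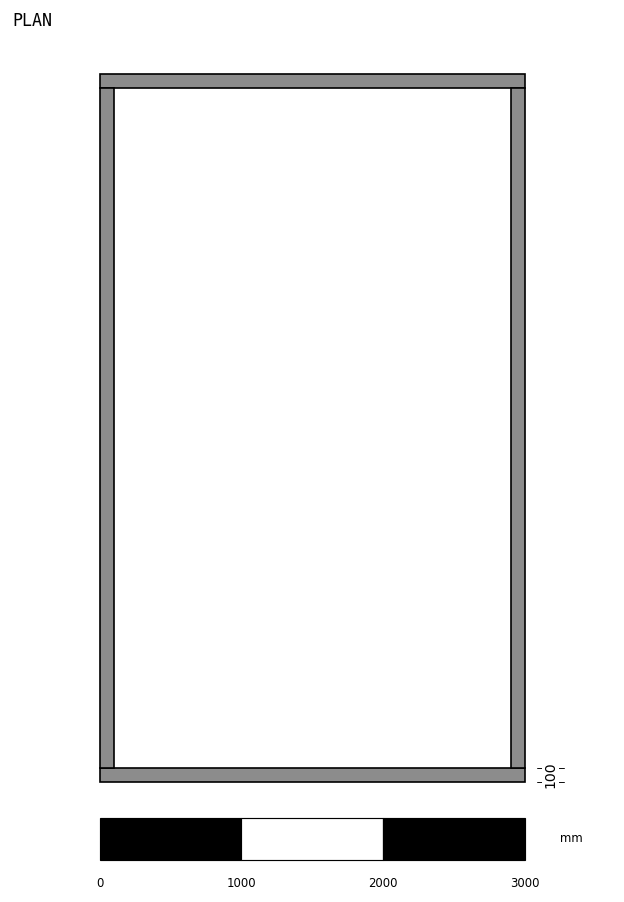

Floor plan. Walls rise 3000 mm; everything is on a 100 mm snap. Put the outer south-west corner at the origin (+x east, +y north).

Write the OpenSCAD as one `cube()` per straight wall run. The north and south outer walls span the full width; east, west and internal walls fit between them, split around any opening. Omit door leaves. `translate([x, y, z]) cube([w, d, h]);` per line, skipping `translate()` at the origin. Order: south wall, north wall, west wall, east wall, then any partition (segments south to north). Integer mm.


cube([3000, 100, 3000]);
translate([0, 4900, 0]) cube([3000, 100, 3000]);
translate([0, 100, 0]) cube([100, 4800, 3000]);
translate([2900, 100, 0]) cube([100, 4800, 3000]);


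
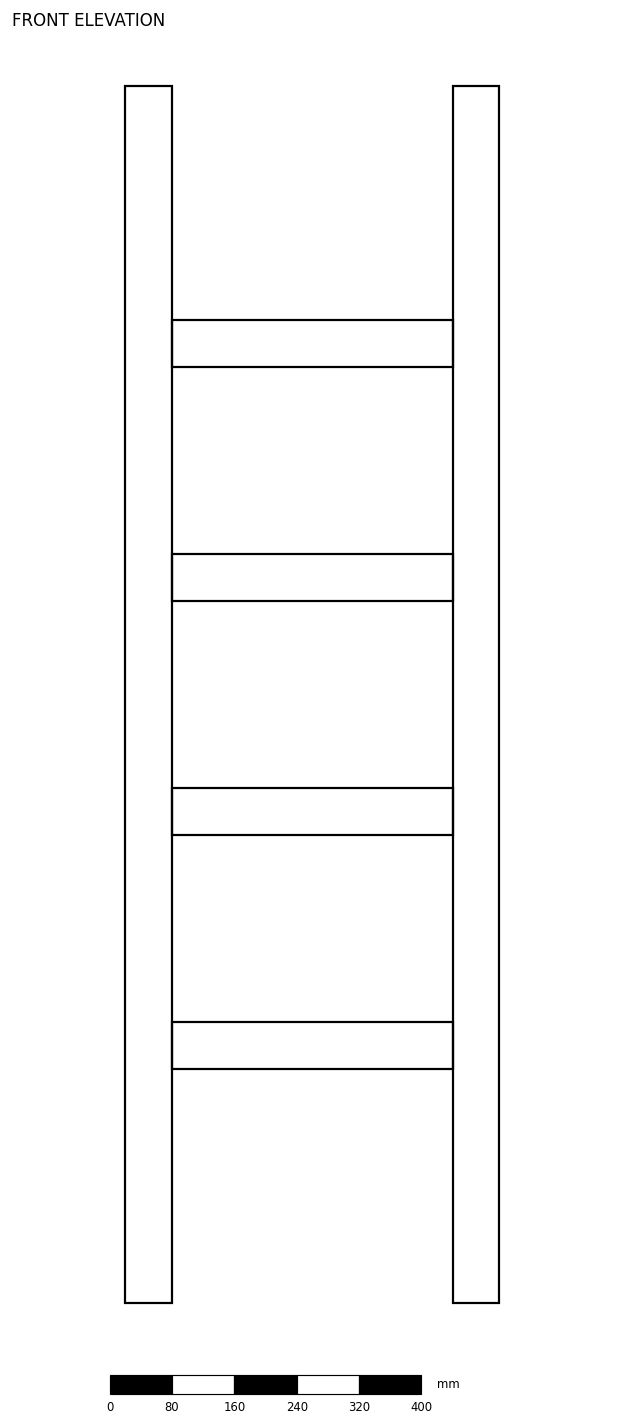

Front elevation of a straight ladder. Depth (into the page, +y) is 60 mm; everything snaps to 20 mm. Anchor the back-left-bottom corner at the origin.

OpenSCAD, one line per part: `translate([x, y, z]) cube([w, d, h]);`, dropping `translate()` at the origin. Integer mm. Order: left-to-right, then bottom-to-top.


cube([60, 60, 1560]);
translate([60, 0, 300]) cube([360, 60, 60]);
translate([60, 0, 600]) cube([360, 60, 60]);
translate([60, 0, 900]) cube([360, 60, 60]);
translate([60, 0, 1200]) cube([360, 60, 60]);
translate([420, 0, 0]) cube([60, 60, 1560]);
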